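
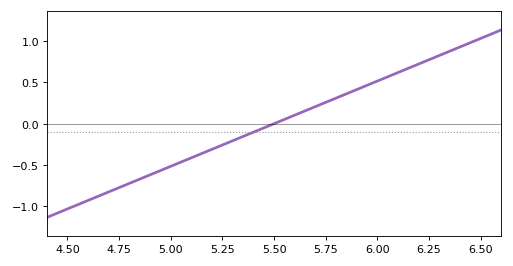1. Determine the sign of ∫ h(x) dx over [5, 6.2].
positive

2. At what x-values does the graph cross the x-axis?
5.5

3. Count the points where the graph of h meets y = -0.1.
1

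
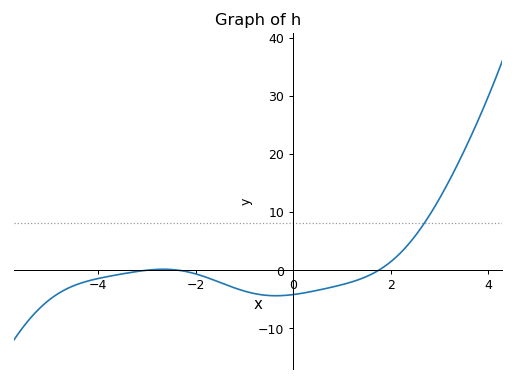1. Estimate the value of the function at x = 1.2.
-2.02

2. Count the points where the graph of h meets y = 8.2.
1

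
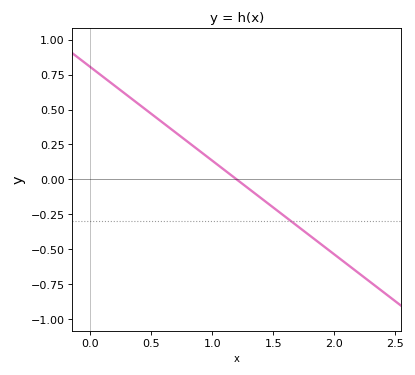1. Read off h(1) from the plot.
0.134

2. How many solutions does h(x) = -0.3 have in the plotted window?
1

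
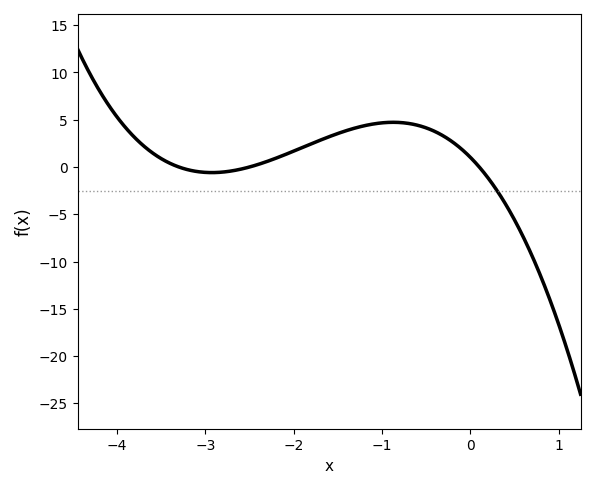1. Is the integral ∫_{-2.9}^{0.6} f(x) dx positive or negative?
positive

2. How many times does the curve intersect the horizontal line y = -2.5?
1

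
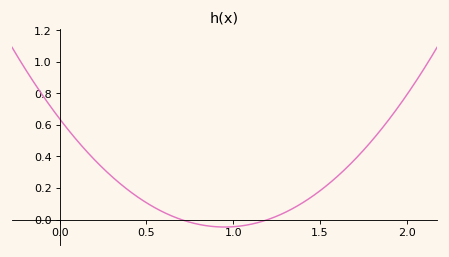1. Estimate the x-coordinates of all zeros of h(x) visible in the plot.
0.7, 1.2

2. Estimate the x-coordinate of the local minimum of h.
0.95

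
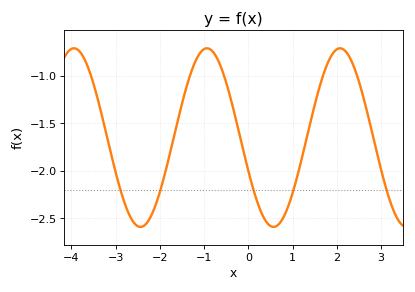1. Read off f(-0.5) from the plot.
-1.07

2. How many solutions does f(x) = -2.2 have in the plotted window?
5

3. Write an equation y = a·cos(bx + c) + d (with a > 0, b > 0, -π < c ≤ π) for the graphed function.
y = 0.94cos(2.09x + 1.95) - 1.65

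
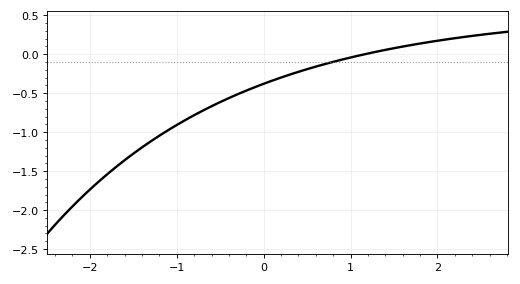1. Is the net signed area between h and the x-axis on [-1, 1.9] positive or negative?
negative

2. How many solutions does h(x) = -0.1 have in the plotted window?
1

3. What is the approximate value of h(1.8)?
0.136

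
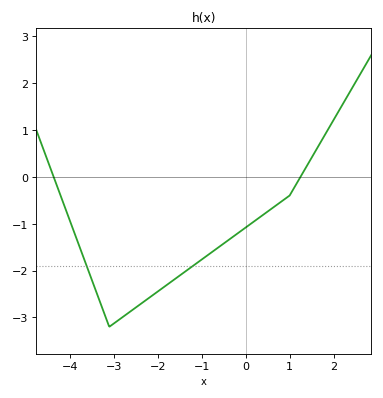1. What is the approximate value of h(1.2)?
-0.1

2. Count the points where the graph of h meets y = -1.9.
2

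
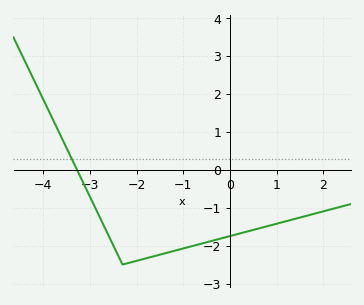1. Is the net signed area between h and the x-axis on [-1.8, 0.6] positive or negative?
negative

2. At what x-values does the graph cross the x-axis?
-3.27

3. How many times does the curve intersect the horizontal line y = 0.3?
1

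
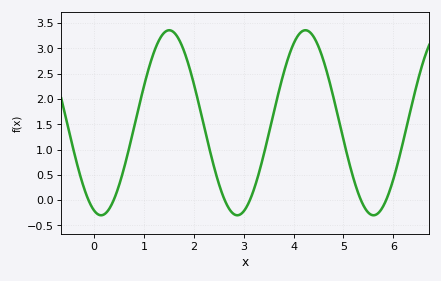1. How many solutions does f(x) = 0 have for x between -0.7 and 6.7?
6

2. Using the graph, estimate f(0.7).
1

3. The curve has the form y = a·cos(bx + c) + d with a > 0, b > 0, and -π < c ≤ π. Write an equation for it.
y = 1.83cos(2.3x + 2.8) + 1.53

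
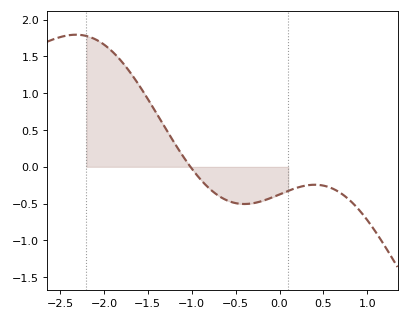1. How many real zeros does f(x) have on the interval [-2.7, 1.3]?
1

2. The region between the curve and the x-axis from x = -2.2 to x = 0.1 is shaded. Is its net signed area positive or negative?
positive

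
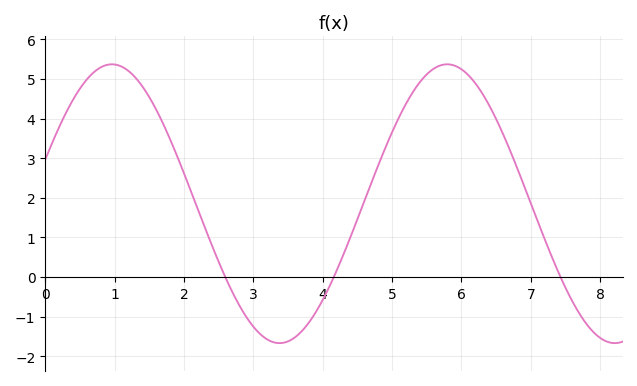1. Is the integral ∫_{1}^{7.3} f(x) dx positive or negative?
positive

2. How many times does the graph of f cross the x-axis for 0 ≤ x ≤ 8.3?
3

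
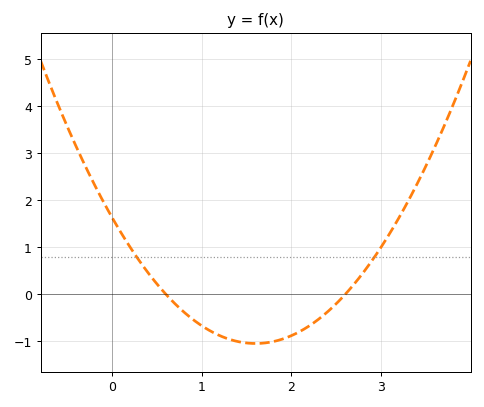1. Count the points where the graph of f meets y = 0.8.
2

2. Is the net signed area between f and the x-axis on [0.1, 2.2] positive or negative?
negative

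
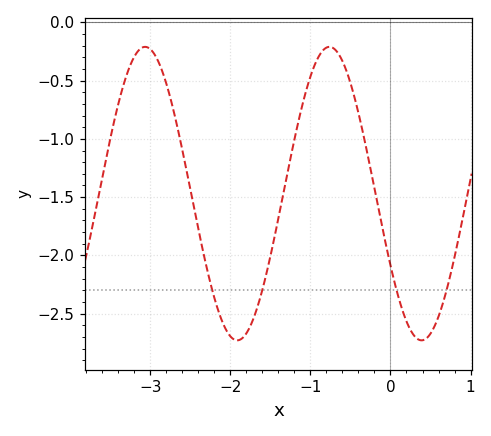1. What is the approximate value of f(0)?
-2.1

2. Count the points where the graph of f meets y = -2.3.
4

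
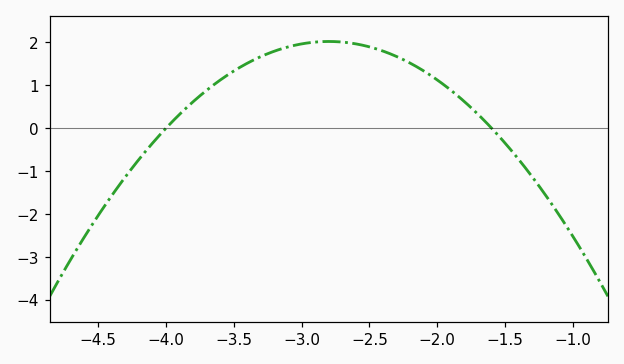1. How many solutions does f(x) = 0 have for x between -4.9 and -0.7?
2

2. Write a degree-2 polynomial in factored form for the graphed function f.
y = -1.4(x + 4)(x + 1.6)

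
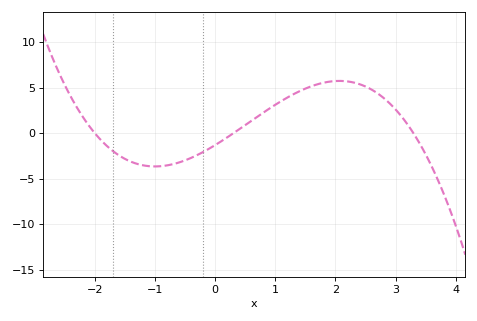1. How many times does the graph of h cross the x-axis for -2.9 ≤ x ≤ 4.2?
3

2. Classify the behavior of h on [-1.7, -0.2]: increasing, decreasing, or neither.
neither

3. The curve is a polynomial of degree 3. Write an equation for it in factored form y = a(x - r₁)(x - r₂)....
y = -0.65(x + 2)(x - 0.3)(x - 3.3)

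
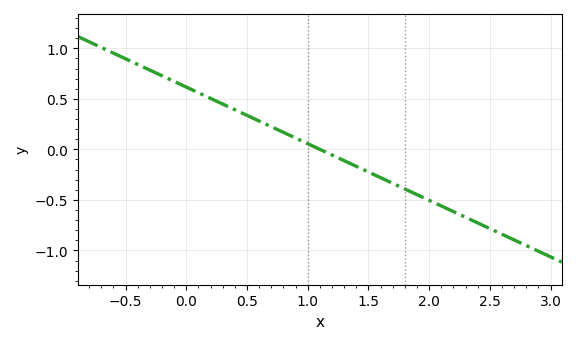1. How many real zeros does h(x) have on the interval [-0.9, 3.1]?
1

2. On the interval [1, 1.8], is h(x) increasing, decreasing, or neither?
decreasing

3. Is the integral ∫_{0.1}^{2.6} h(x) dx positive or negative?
negative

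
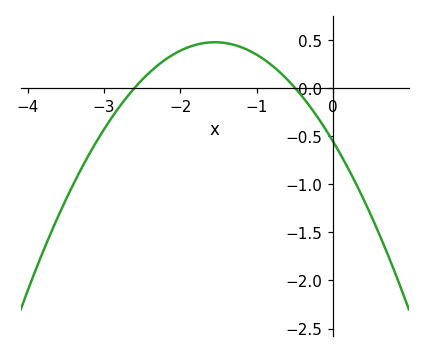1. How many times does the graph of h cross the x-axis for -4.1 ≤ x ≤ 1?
2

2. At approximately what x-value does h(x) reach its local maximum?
-1.5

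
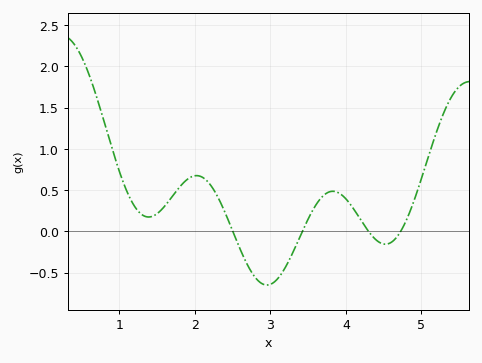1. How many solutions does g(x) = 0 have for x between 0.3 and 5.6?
4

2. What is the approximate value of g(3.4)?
-0.05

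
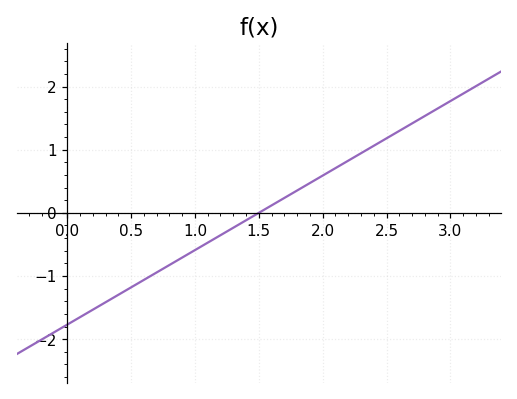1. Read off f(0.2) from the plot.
-1.5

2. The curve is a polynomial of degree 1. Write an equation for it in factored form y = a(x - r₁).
y = 1.18(x - 1.5)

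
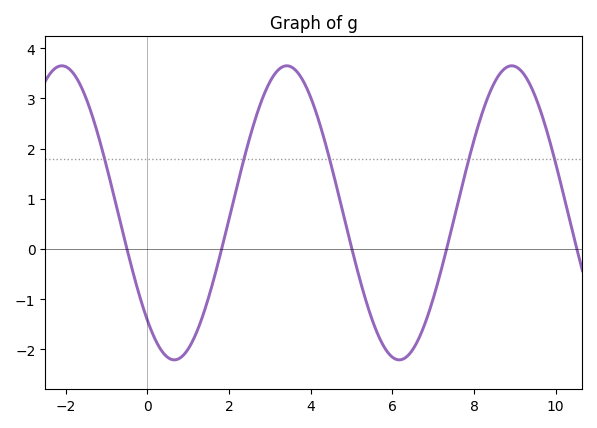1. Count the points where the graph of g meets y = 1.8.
5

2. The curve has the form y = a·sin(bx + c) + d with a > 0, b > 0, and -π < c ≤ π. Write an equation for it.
y = 2.93sin(1.14x - 2.32) + 0.72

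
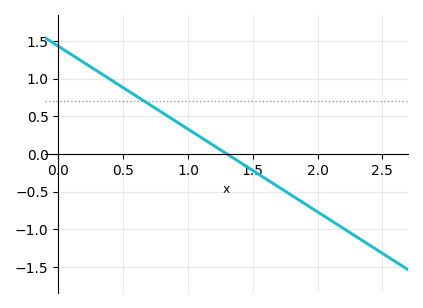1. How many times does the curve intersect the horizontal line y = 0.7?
1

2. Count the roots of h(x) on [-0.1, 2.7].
1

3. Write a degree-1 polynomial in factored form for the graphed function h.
y = -1.1(x - 1.3)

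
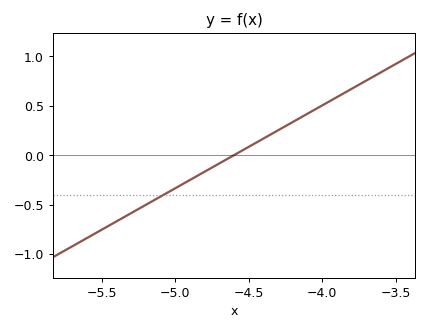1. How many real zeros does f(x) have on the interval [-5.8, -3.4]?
1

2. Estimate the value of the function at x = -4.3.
0.252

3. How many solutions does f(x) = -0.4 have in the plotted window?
1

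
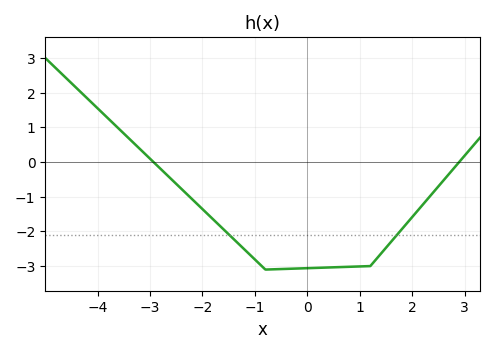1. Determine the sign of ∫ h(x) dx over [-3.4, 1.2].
negative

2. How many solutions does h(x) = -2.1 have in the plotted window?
2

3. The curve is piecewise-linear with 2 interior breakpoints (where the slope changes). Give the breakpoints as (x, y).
(-0.8, -3.1); (1.2, -3)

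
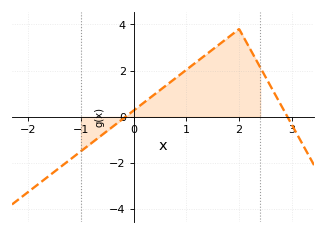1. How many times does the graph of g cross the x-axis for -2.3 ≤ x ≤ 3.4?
2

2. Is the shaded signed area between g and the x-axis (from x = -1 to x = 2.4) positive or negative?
positive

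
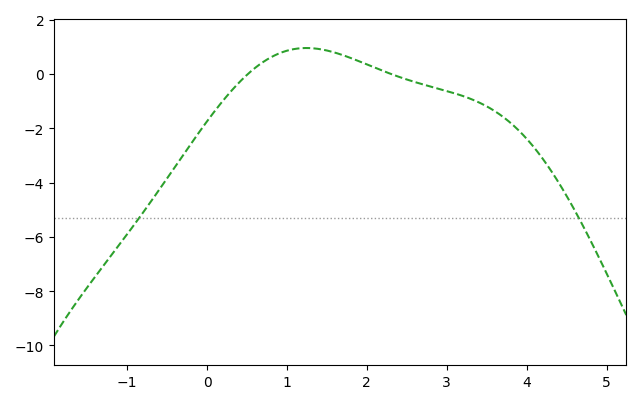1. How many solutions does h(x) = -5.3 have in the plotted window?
2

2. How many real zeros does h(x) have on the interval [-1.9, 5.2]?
2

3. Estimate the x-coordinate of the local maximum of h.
1.2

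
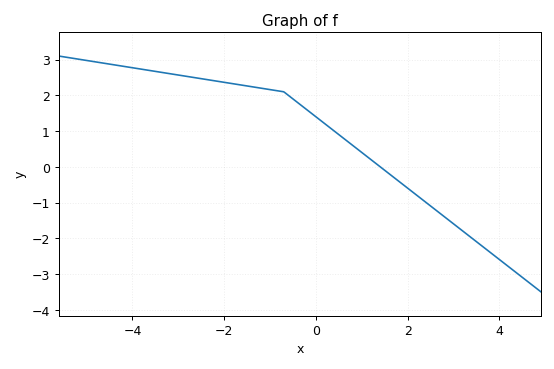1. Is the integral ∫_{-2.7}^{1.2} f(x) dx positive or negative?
positive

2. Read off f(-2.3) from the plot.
2.4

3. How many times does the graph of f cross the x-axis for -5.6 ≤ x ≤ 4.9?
1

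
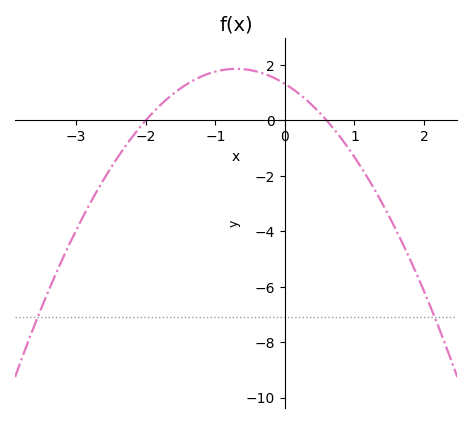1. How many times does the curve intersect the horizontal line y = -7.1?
2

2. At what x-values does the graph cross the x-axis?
-2, 0.6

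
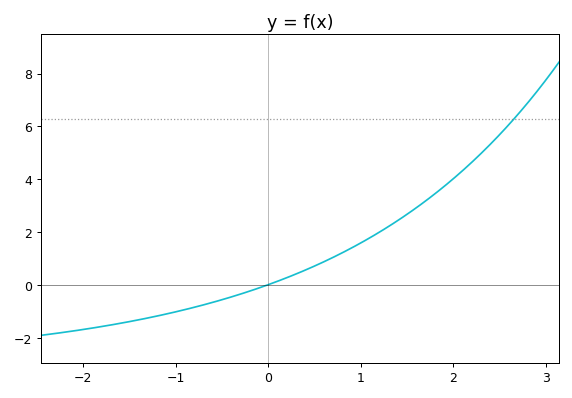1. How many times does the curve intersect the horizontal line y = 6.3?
1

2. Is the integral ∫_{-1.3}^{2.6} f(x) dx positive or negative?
positive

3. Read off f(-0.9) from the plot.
-1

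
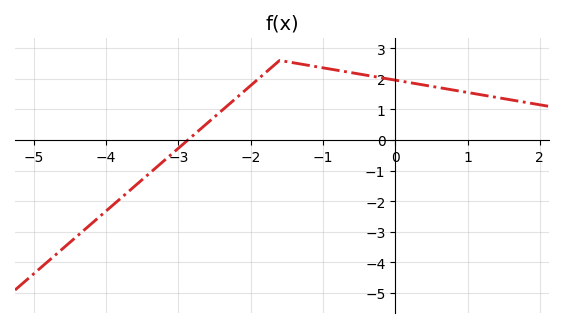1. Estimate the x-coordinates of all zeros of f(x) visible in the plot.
-2.9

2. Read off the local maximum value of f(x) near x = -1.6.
2.6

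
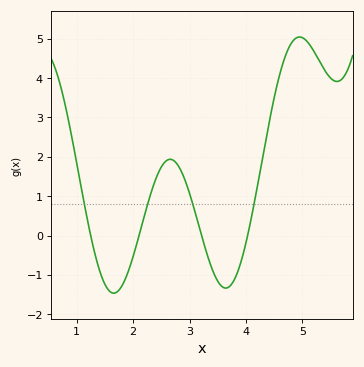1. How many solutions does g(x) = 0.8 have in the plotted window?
4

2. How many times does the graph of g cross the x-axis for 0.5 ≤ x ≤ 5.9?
4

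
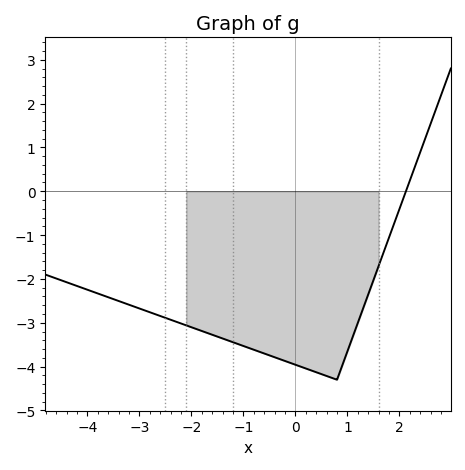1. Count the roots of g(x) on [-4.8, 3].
1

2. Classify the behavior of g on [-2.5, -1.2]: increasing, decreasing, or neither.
decreasing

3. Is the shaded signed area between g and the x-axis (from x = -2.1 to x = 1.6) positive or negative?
negative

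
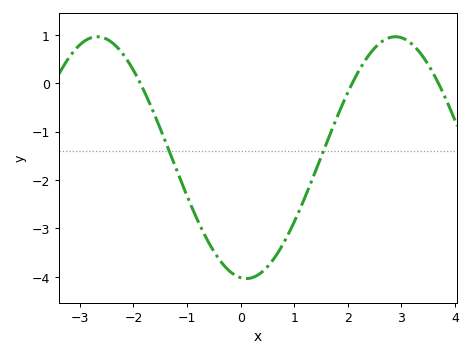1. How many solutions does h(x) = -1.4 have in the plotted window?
2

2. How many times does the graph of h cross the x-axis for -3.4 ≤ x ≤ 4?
3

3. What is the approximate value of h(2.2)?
0.2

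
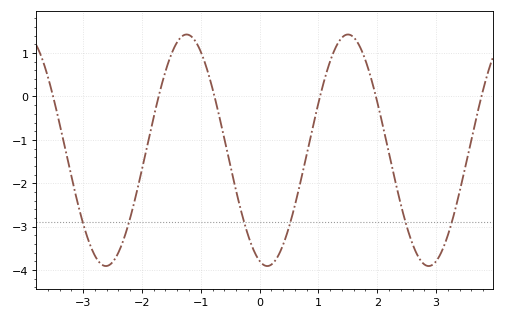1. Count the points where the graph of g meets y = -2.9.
6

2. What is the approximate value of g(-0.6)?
-0.965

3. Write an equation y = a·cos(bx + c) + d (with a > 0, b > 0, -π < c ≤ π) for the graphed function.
y = 2.67cos(2.29x + 2.84) - 1.24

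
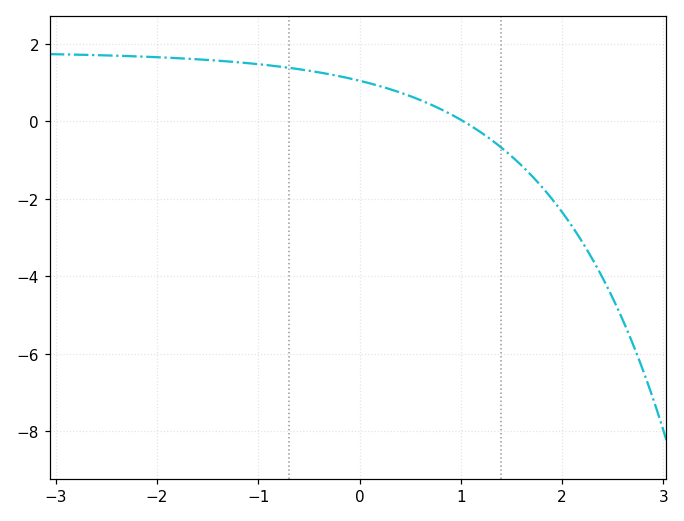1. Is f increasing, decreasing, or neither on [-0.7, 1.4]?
decreasing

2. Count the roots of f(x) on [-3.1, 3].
1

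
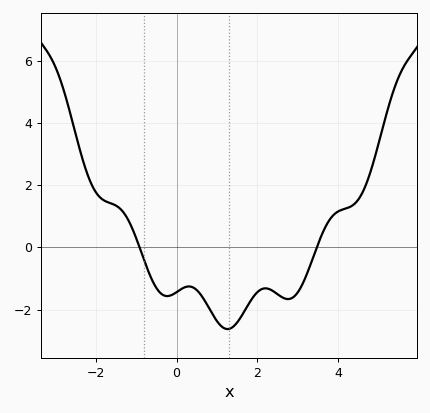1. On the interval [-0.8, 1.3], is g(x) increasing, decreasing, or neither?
neither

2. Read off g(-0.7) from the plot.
-0.771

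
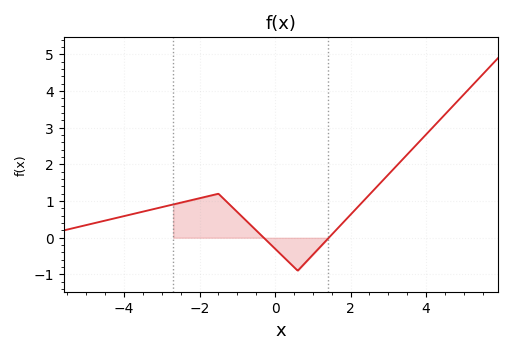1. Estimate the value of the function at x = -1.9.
1.1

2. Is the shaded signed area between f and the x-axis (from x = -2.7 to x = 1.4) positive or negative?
positive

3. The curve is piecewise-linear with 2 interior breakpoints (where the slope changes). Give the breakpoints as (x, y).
(-1.5, 1.2); (0.6, -0.9)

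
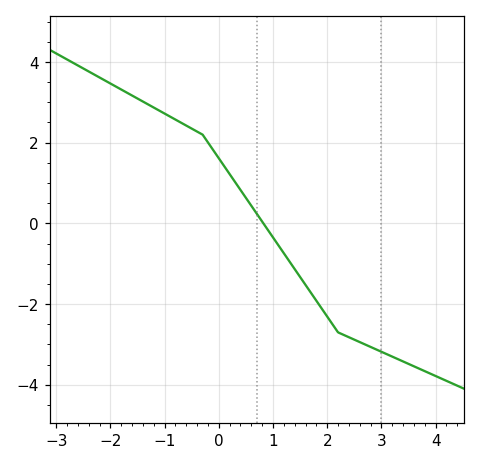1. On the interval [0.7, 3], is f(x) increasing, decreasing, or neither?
decreasing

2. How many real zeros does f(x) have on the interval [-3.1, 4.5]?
1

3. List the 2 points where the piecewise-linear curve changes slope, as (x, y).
(-0.3, 2.2); (2.2, -2.7)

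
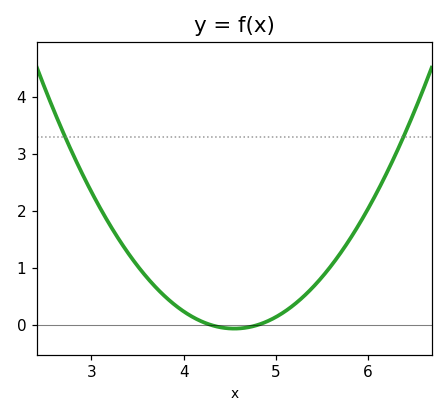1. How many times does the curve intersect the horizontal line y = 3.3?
2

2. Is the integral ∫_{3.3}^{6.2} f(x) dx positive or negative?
positive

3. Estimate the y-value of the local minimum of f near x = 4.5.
-0.062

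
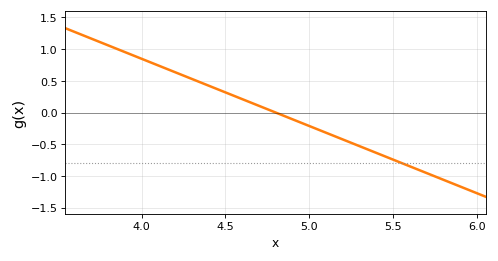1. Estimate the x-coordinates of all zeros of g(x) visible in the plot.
4.8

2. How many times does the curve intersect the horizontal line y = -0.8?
1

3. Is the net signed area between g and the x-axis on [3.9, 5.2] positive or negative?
positive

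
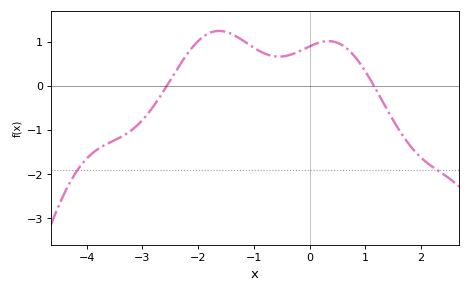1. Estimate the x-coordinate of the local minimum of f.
-0.5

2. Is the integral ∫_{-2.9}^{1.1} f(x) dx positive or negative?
positive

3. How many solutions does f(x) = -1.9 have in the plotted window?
2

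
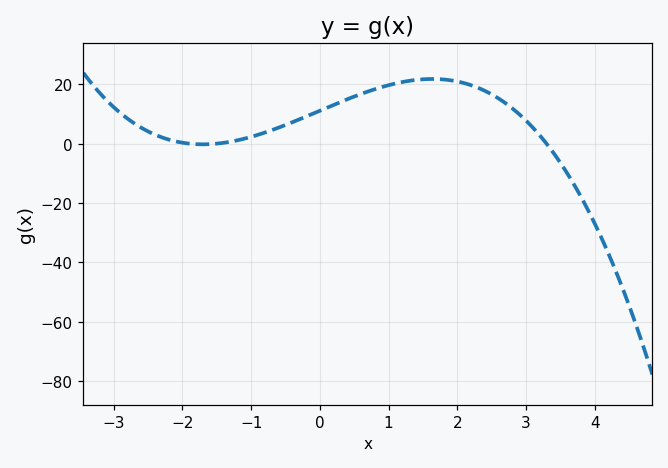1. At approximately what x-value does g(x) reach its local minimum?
-1.8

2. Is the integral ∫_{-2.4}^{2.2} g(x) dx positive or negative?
positive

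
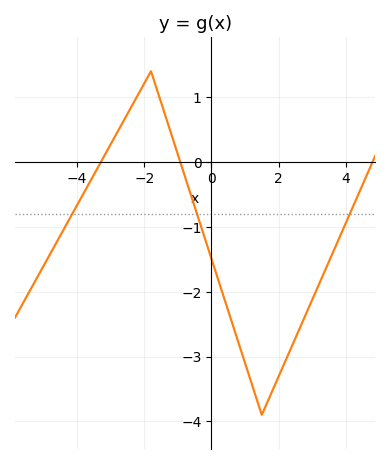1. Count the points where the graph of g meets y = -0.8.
3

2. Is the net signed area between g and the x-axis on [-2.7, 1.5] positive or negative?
negative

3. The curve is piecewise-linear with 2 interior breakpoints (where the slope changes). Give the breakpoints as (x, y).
(-1.8, 1.4); (1.5, -3.9)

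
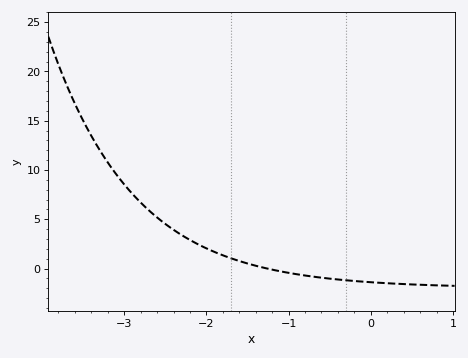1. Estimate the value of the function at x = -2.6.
5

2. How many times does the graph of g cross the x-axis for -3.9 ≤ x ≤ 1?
1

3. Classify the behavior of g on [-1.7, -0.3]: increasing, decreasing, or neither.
decreasing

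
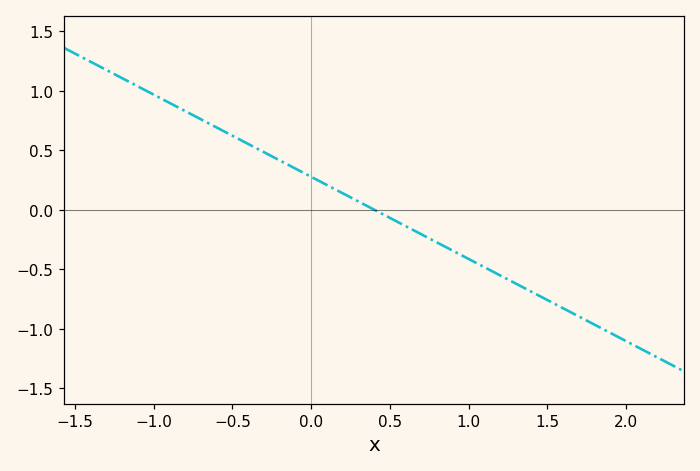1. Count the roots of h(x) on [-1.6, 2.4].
1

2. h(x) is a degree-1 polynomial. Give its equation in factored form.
y = -0.69(x - 0.4)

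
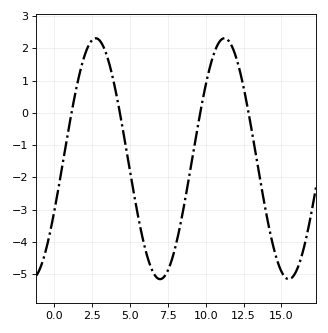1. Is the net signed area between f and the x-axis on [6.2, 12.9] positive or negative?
negative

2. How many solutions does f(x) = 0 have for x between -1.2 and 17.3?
4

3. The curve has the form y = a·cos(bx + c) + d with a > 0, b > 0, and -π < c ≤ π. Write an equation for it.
y = 3.73cos(0.74x - 2) - 1.42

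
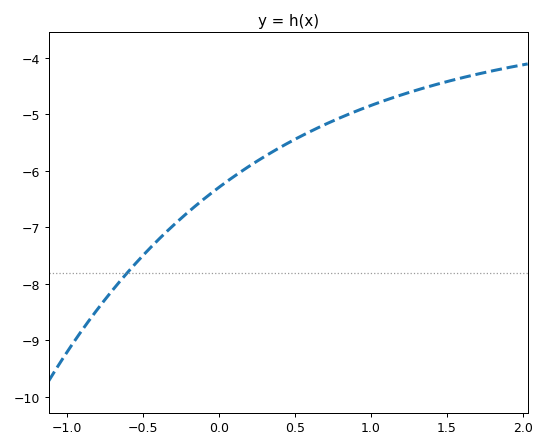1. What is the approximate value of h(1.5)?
-4.42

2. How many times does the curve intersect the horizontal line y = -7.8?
1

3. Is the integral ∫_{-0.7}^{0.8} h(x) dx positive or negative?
negative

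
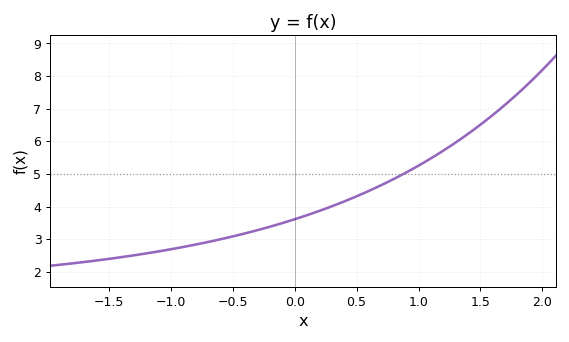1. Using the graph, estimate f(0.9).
5.04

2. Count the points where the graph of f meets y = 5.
1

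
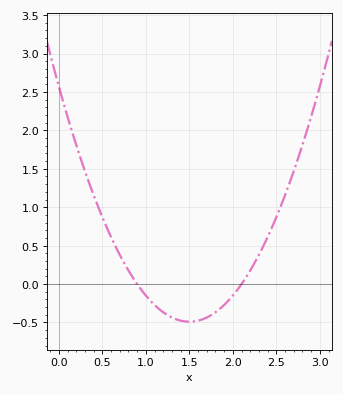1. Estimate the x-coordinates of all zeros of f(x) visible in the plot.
0.9, 2.1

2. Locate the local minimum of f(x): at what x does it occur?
1.5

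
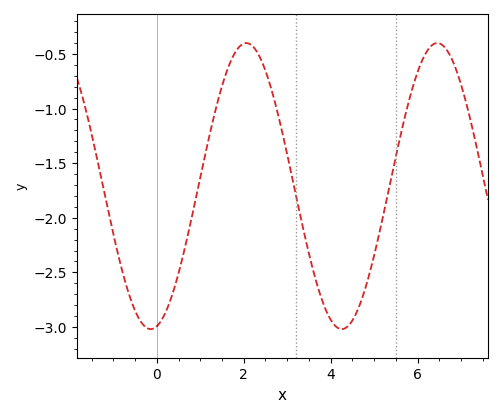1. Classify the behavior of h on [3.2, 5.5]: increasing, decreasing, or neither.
neither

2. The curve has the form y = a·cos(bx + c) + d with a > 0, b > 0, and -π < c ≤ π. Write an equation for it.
y = 1.31cos(1.4x - 2.9) - 1.71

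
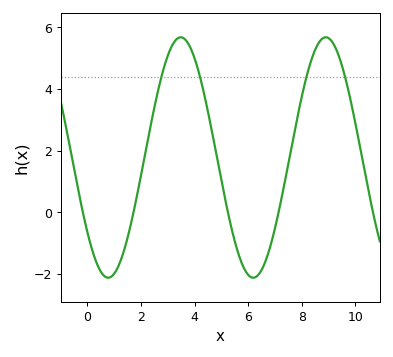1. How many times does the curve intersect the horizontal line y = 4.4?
4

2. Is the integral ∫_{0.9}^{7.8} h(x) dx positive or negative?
positive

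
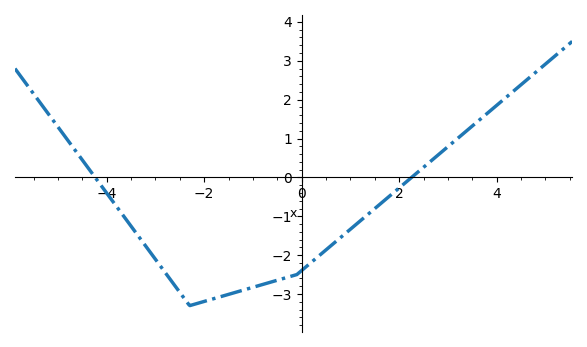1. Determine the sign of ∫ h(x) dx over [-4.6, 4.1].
negative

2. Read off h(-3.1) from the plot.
-1.9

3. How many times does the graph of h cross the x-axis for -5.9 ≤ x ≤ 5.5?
2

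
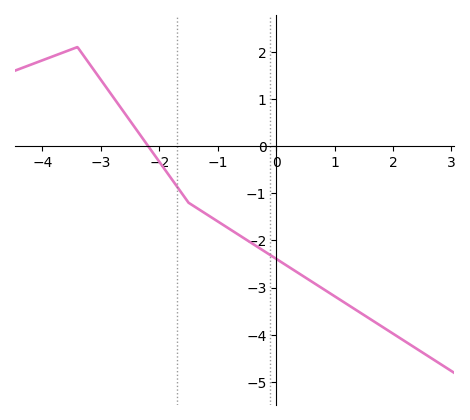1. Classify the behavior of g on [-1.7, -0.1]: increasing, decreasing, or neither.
decreasing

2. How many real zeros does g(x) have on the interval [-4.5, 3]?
1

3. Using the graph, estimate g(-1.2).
-1.4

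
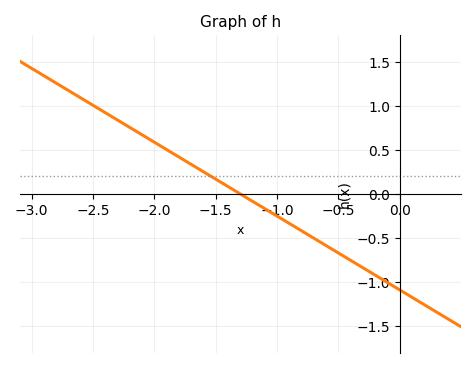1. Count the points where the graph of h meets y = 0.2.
1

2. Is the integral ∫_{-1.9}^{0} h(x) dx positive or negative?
negative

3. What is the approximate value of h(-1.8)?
0.42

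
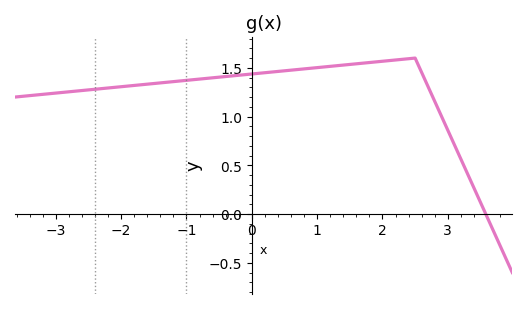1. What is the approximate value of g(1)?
1.5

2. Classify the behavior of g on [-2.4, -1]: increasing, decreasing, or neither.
increasing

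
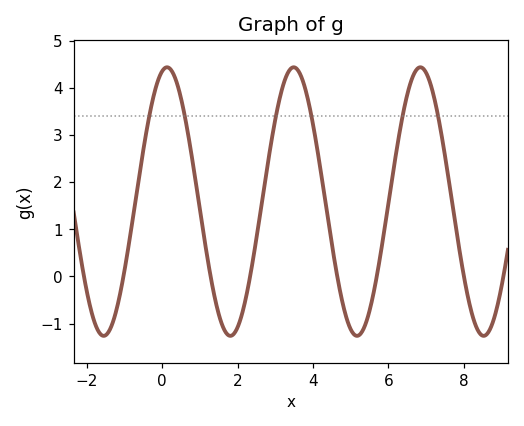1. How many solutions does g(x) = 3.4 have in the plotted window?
6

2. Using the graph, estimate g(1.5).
-0.8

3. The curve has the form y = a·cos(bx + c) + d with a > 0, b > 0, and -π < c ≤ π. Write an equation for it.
y = 2.85cos(1.9x - 0.24) + 1.59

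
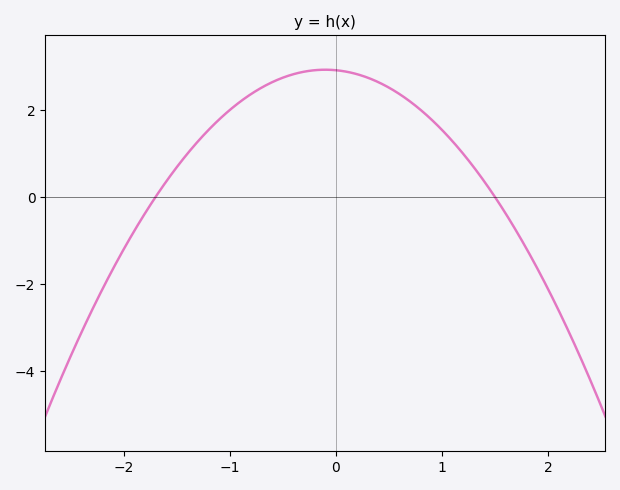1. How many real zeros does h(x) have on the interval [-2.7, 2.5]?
2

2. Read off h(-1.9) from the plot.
-0.775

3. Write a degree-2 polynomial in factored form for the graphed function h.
y = -1.14(x + 1.7)(x - 1.5)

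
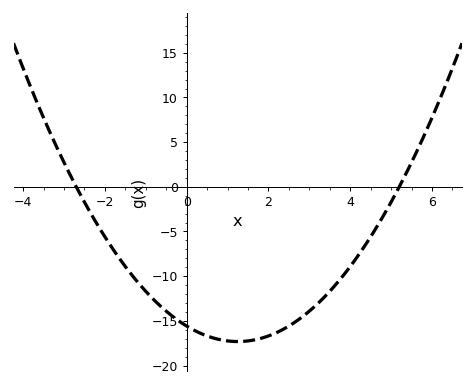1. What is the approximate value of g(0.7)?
-17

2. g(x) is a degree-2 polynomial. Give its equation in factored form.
y = 1.11(x + 2.7)(x - 5.2)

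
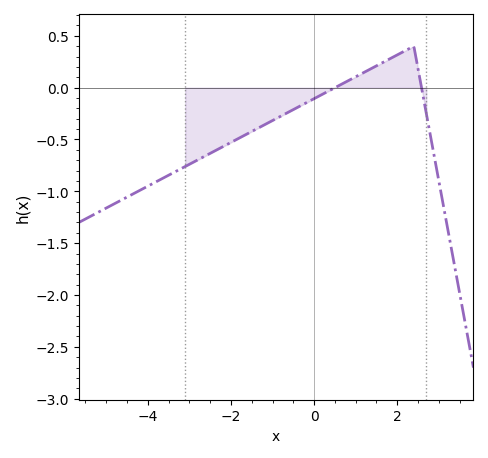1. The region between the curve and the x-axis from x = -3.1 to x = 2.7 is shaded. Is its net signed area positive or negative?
negative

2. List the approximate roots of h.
0.504, 2.59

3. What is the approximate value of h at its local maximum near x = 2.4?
0.399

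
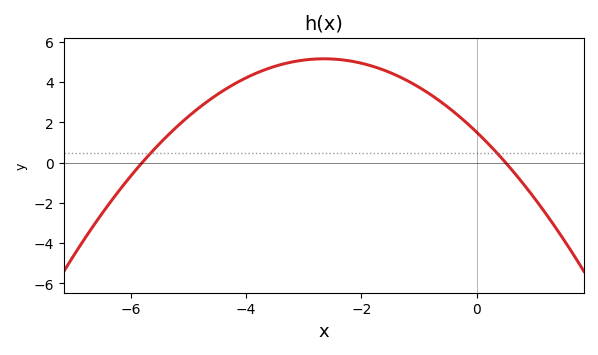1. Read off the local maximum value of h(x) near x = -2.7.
5.16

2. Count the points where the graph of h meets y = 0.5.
2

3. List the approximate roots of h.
-5.8, 0.5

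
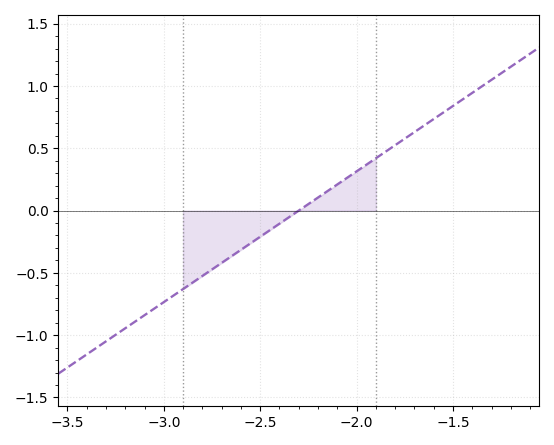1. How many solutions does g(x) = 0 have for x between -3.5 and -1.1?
1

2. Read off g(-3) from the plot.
-0.735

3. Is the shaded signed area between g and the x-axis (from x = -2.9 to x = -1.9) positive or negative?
negative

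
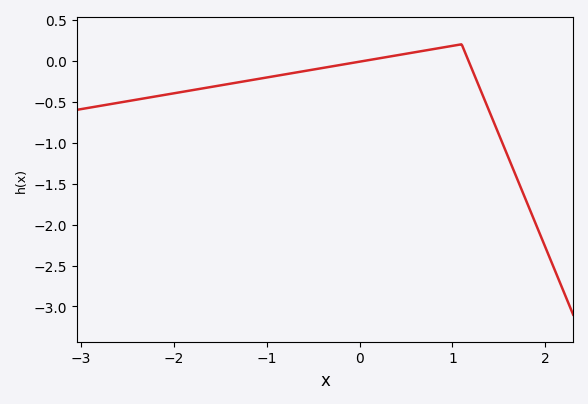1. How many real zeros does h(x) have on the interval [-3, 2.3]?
2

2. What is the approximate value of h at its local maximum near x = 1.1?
0.2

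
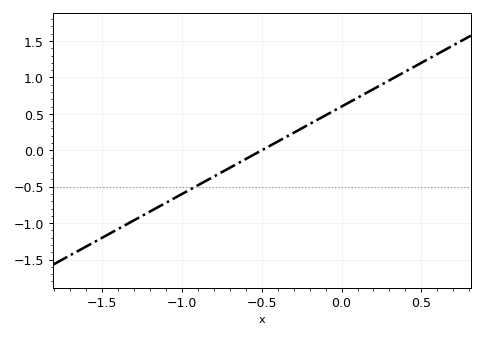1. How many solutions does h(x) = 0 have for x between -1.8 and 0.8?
1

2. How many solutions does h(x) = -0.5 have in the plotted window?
1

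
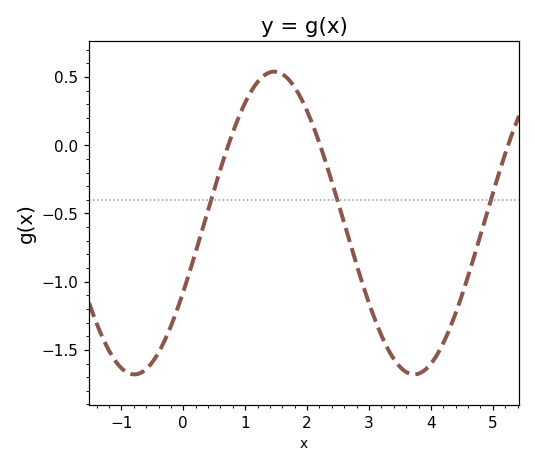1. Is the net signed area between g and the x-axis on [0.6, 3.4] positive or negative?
negative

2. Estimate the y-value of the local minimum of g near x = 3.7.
-1.7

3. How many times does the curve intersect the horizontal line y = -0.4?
3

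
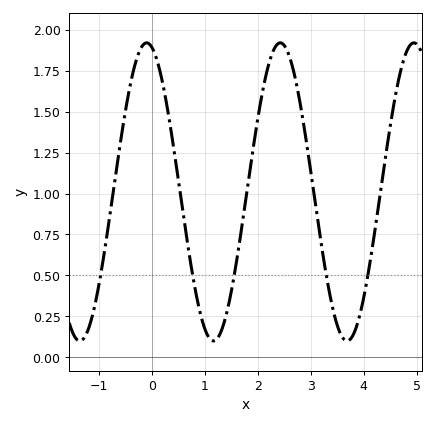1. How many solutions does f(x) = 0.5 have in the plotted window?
5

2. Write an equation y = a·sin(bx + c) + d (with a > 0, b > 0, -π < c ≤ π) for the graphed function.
y = 0.91sin(2.5x + 1.8) + 1.01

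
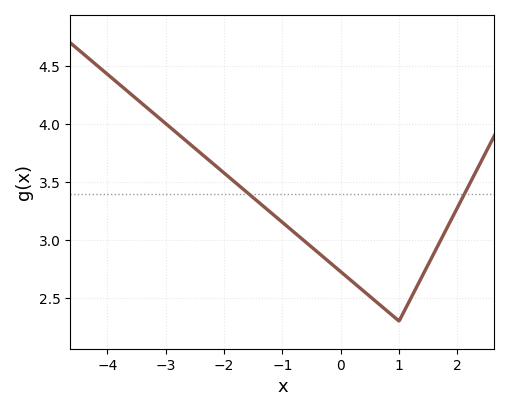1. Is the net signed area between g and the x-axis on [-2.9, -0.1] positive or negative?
positive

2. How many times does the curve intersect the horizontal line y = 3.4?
2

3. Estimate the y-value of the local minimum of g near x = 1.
2.3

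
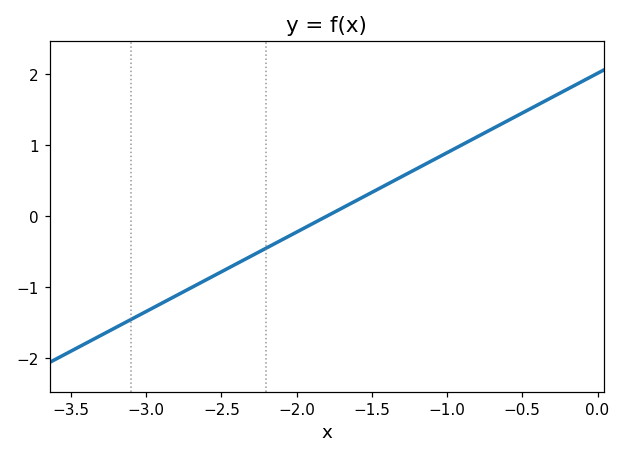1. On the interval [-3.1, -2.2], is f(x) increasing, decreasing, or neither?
increasing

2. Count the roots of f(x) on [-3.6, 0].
1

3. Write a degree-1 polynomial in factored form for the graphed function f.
y = 1.12(x + 1.8)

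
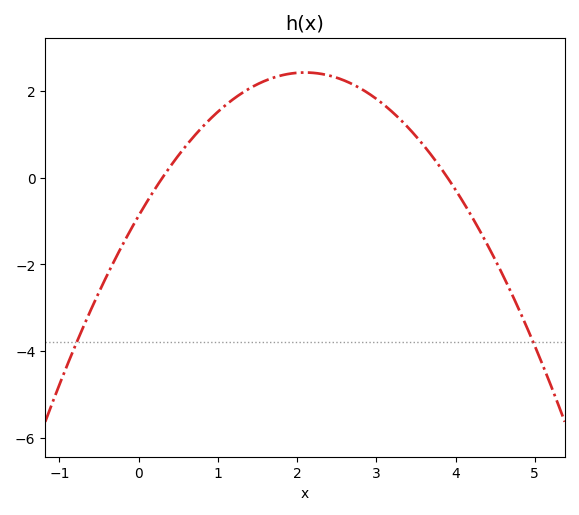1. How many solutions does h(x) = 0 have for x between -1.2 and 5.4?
2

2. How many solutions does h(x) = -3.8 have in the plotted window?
2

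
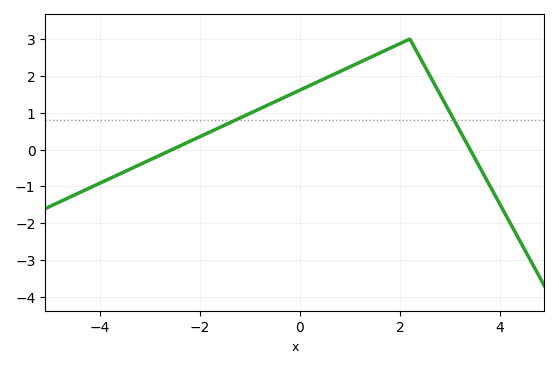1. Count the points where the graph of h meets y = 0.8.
2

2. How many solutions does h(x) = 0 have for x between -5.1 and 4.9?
2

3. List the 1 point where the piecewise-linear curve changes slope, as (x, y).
(2.2, 3)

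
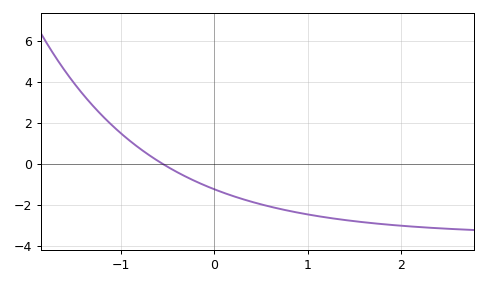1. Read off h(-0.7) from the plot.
0.4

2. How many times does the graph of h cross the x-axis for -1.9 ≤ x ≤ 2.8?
1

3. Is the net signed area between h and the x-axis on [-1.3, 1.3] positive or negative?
negative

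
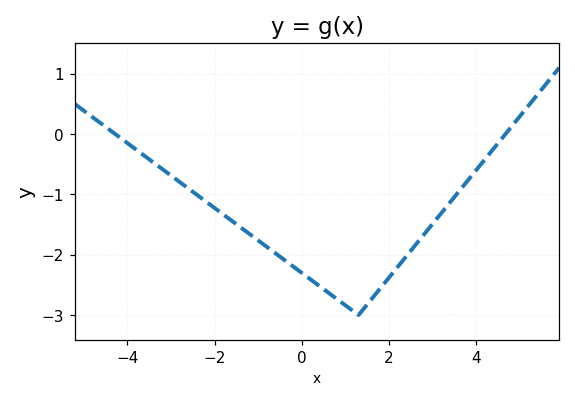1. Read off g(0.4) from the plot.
-2.5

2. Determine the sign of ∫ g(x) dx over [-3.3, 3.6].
negative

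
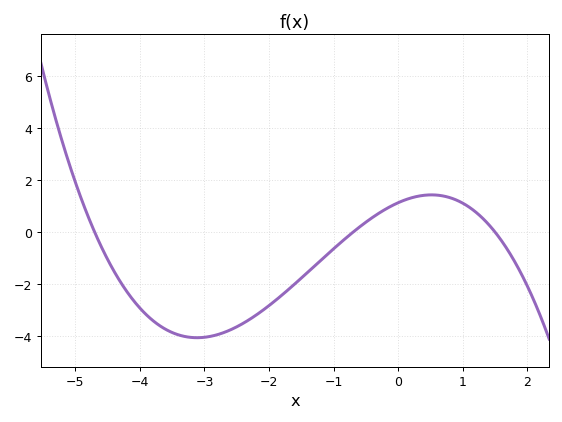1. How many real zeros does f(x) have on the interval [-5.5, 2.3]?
3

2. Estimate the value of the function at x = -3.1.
-4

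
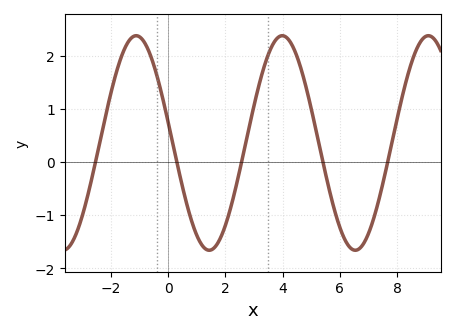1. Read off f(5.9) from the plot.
-1.06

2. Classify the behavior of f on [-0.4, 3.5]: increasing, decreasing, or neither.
neither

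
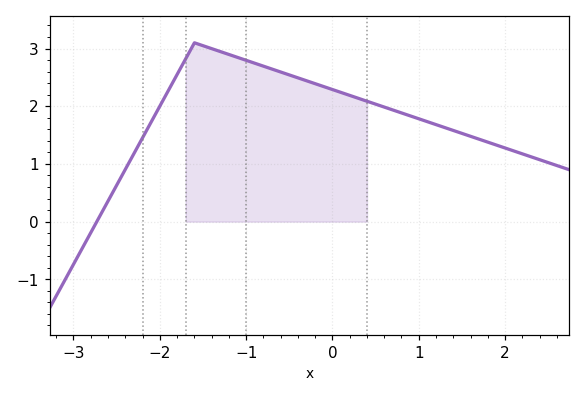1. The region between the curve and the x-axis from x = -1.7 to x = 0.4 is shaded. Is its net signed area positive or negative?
positive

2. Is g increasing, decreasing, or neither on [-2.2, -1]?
neither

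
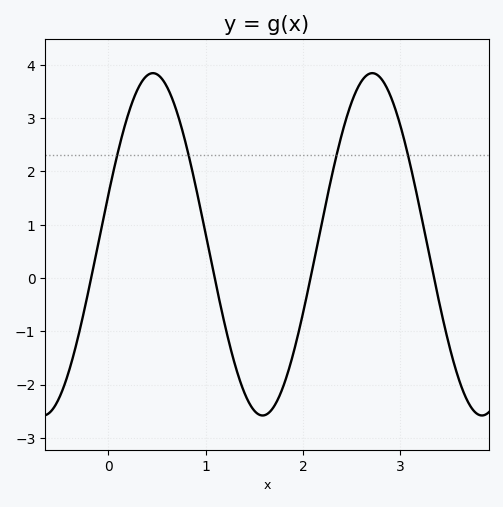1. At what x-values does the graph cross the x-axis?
-0.2, 1.1, 2.1, 3.3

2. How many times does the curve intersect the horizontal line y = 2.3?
4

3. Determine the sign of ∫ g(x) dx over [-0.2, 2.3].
positive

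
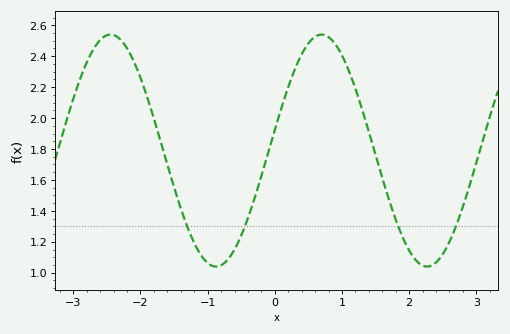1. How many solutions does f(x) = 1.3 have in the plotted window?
4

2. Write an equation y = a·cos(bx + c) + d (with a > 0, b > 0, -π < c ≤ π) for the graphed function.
y = 0.75cos(2x - 1.39) + 1.79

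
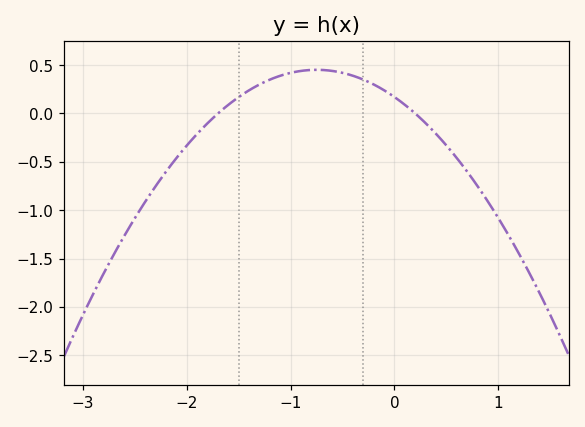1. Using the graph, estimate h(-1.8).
-0.1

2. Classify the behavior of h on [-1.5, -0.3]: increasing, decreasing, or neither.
neither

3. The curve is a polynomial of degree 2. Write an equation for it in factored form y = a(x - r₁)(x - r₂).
y = -0.5(x + 1.7)(x - 0.2)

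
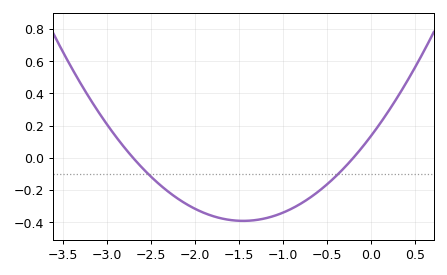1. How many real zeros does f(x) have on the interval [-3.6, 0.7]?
2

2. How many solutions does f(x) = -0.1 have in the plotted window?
2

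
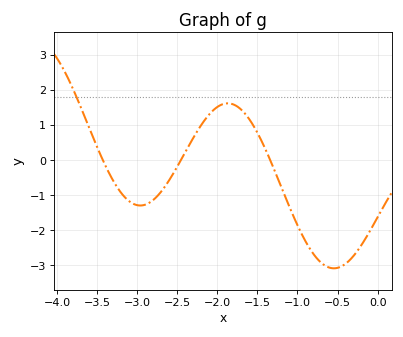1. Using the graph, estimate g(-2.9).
-1.3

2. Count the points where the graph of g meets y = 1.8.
1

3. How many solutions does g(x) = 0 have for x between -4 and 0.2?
3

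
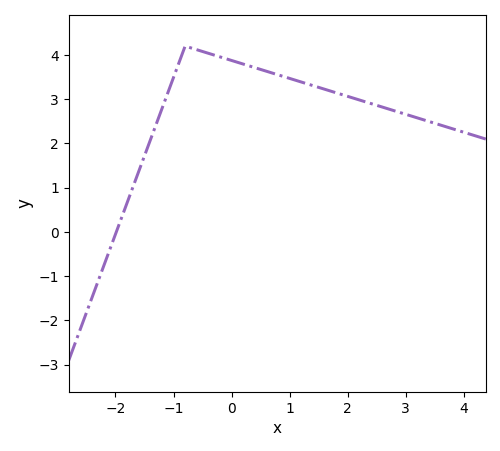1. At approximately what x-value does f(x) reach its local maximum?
-0.8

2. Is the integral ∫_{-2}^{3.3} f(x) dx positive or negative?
positive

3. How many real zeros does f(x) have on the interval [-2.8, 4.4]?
1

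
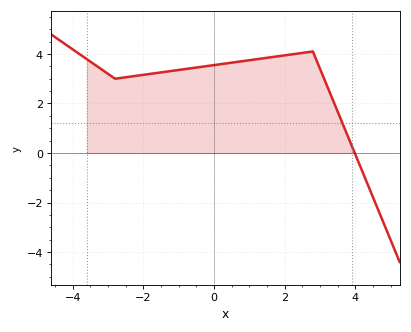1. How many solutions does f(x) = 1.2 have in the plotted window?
1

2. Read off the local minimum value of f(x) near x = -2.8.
3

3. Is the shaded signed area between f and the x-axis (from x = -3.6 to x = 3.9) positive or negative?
positive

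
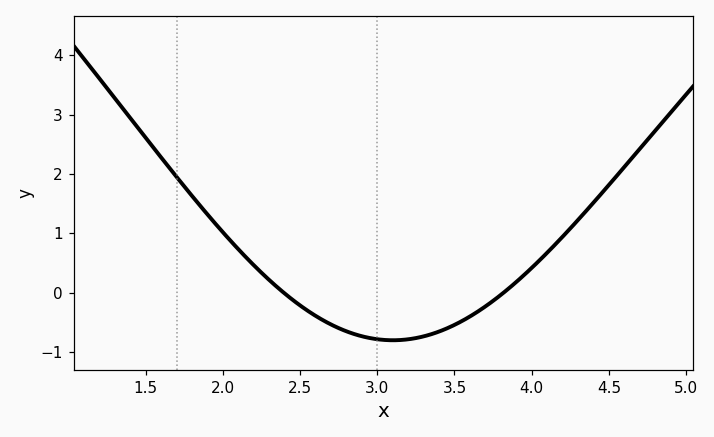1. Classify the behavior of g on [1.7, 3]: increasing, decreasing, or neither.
decreasing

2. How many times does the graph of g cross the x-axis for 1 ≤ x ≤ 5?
2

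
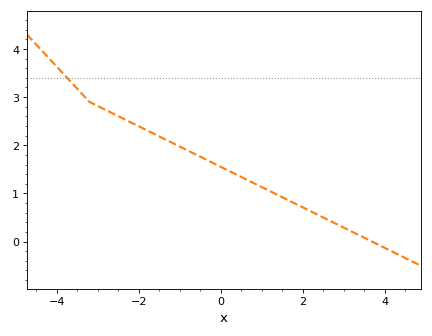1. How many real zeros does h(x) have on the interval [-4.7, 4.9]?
1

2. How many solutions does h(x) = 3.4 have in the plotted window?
1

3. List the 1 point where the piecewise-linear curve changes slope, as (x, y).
(-3.2, 2.9)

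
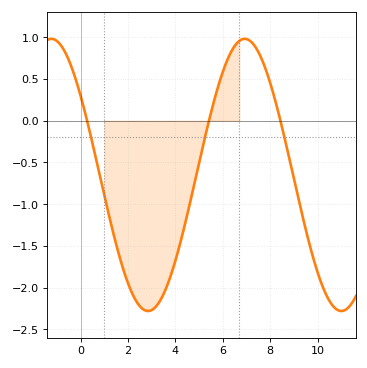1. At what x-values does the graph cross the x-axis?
0.2, 5.4, 8.4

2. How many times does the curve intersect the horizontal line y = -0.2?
3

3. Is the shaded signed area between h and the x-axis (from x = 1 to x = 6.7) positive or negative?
negative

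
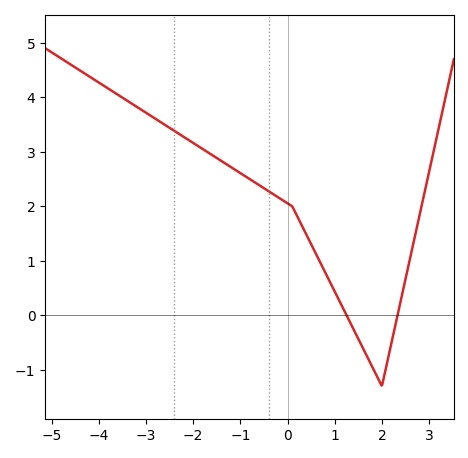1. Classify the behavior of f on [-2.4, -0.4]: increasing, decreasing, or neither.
decreasing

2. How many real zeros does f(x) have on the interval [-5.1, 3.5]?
2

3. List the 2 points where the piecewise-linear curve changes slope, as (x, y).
(0.1, 2); (2, -1.3)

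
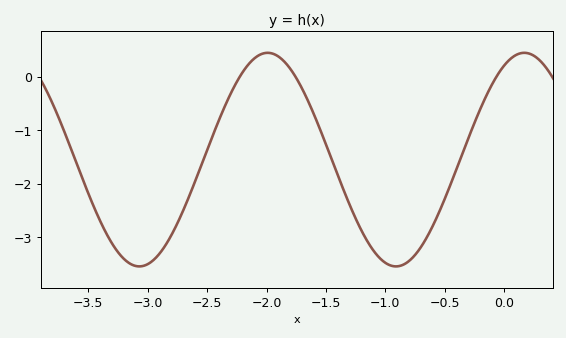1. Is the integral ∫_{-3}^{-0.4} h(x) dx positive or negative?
negative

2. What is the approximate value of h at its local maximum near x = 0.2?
0.4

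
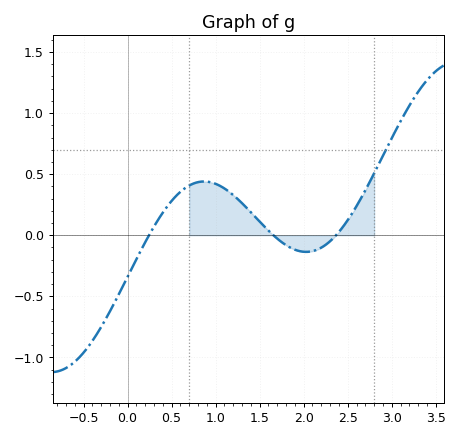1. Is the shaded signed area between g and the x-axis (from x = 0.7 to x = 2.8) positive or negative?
positive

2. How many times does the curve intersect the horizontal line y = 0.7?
1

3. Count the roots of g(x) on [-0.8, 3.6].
3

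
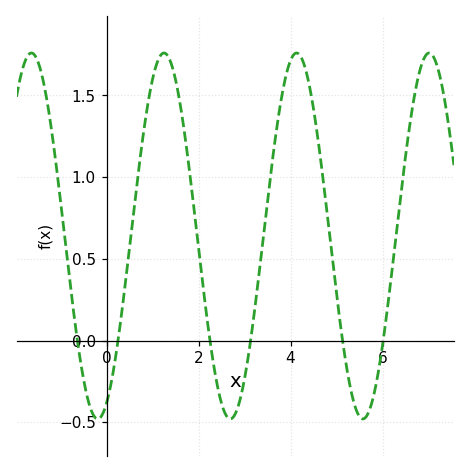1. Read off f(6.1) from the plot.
0.183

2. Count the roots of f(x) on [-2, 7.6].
6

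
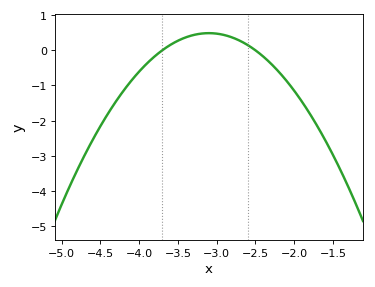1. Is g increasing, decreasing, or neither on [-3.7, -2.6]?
neither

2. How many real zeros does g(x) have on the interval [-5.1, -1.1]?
2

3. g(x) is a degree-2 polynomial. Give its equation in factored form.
y = -1.35(x + 3.7)(x + 2.5)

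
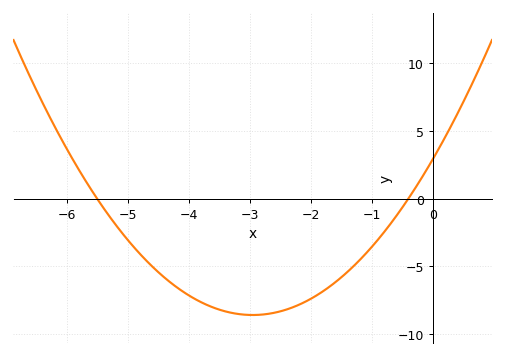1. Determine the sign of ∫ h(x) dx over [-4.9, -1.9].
negative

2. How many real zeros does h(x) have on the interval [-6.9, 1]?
2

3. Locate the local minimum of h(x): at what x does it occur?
-2.95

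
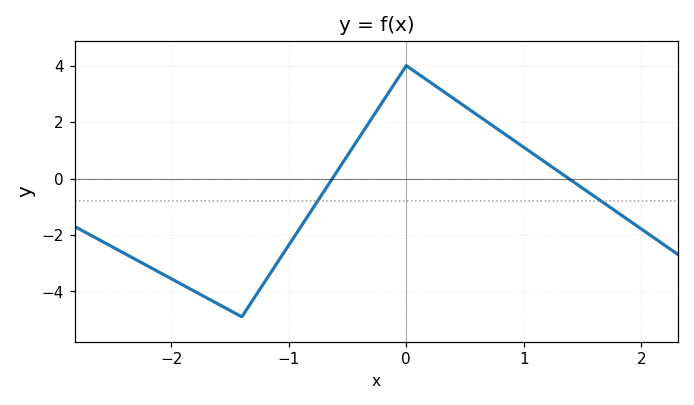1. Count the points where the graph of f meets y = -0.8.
2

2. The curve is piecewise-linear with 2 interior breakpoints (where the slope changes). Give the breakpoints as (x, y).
(-1.4, -4.9); (0, 4)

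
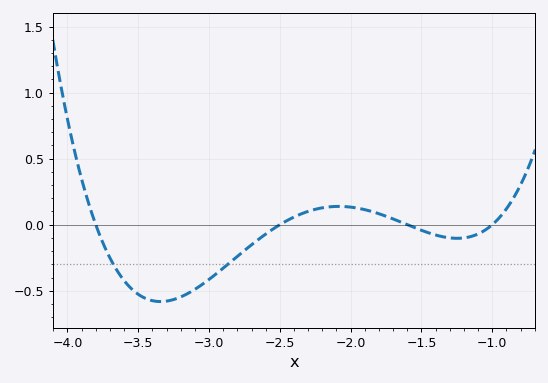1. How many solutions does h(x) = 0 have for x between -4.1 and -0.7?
4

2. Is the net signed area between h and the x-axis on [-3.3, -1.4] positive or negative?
negative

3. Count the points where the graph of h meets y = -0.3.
2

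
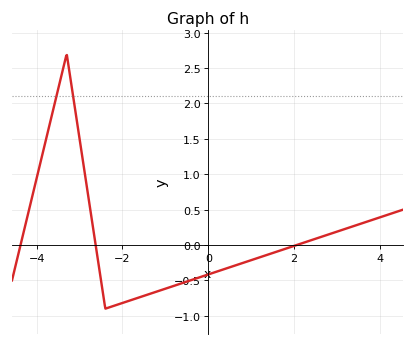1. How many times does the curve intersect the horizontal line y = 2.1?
2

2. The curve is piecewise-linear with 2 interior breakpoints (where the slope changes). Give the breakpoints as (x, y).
(-3.3, 2.7); (-2.4, -0.9)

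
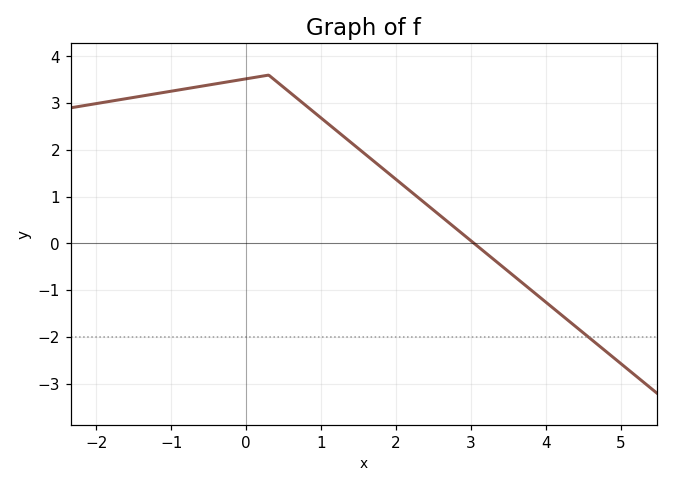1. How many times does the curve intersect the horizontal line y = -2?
1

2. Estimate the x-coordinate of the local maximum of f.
0.2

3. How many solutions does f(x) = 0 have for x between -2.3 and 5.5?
1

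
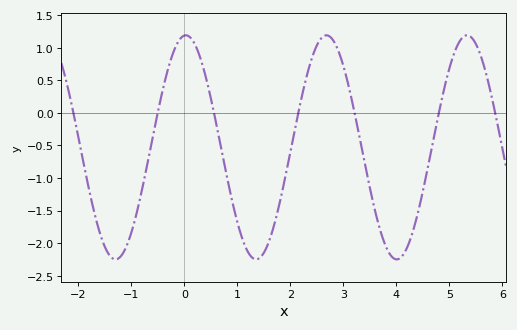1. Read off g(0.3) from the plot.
0.849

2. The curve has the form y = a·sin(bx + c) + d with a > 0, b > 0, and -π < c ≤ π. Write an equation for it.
y = 1.72sin(2.37x + 1.5) - 0.53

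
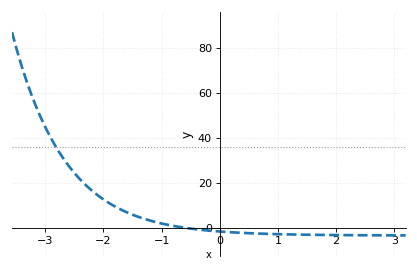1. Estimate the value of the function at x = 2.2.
-3.28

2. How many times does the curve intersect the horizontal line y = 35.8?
1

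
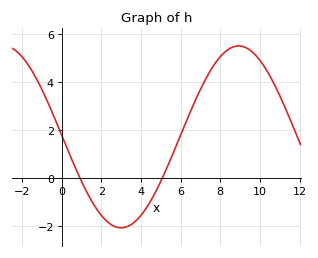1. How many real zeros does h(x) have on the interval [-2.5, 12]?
2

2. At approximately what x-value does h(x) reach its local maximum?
9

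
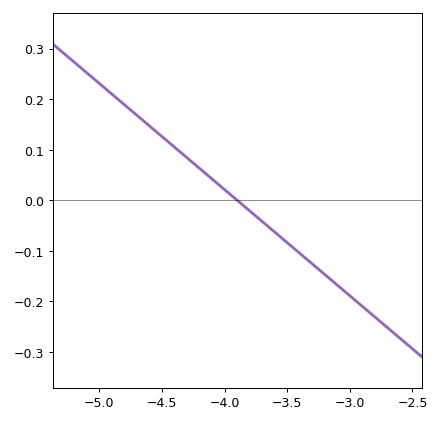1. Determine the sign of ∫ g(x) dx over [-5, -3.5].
positive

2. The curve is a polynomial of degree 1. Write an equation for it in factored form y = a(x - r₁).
y = -0.21(x + 3.9)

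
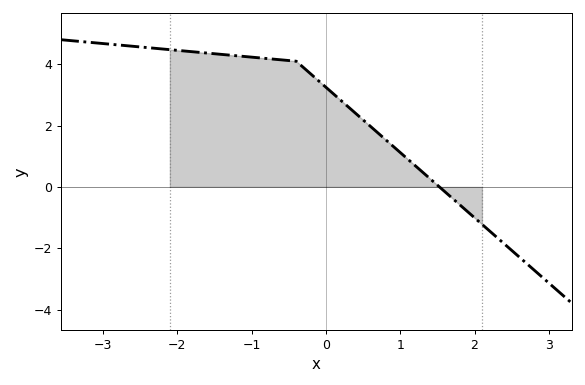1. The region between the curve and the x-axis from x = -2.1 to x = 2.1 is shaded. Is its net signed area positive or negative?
positive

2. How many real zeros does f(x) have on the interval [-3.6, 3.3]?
1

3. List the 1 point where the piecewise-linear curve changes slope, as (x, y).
(-0.4, 4.1)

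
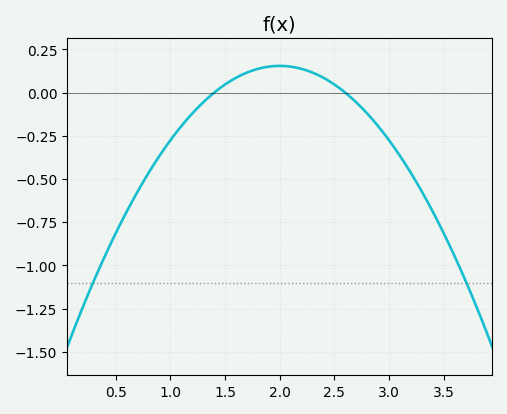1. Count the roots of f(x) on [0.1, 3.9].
2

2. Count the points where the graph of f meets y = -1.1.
2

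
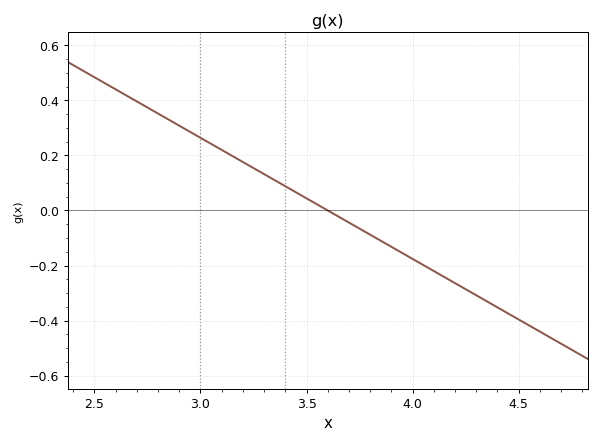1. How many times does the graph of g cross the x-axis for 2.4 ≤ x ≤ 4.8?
1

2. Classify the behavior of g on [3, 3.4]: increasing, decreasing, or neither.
decreasing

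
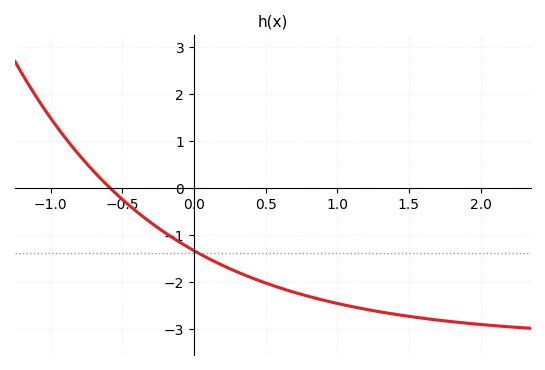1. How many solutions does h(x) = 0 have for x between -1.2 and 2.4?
1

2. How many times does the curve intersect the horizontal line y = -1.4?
1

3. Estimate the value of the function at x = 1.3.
-2.6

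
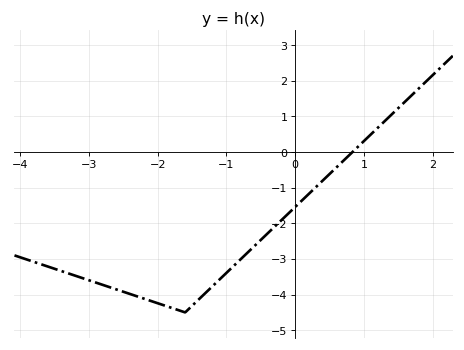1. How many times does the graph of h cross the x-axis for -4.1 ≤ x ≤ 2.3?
1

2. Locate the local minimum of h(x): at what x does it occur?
-1.6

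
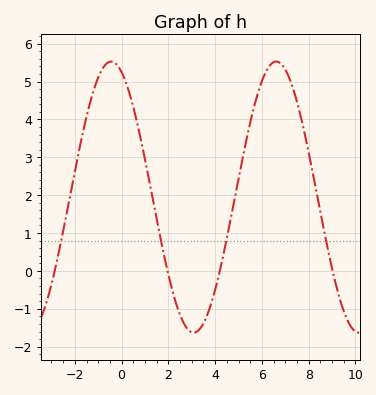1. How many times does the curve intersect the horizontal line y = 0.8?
4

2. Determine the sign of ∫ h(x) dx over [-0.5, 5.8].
positive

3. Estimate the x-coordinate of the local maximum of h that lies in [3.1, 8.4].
6.61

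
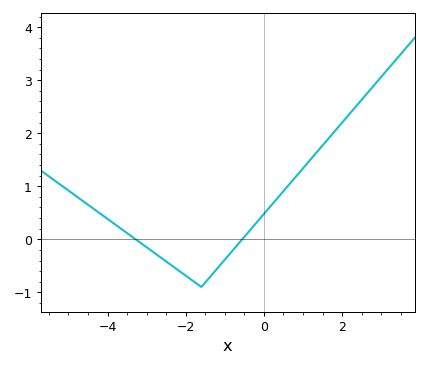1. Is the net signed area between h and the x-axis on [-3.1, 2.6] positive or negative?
positive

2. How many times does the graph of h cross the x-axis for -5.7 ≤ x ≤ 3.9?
2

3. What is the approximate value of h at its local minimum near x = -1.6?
-0.9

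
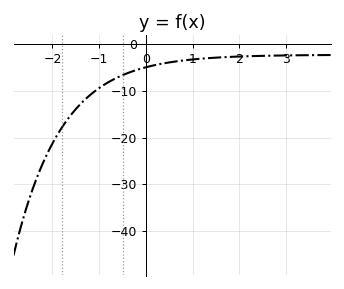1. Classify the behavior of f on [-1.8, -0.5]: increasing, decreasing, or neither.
increasing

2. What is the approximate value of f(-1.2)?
-11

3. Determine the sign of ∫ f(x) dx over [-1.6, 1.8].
negative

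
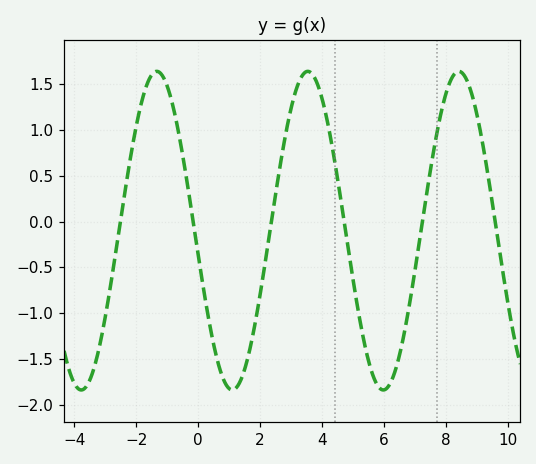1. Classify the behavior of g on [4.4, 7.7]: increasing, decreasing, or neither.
neither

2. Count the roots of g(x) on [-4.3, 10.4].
6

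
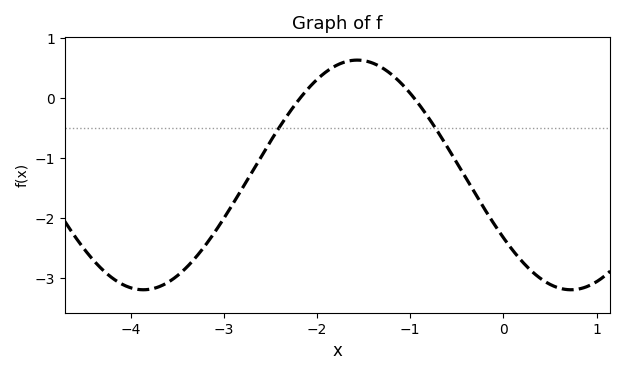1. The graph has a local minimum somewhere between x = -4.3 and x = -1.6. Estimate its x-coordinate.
-3.86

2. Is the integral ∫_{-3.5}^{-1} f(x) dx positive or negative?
negative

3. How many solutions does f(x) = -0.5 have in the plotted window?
2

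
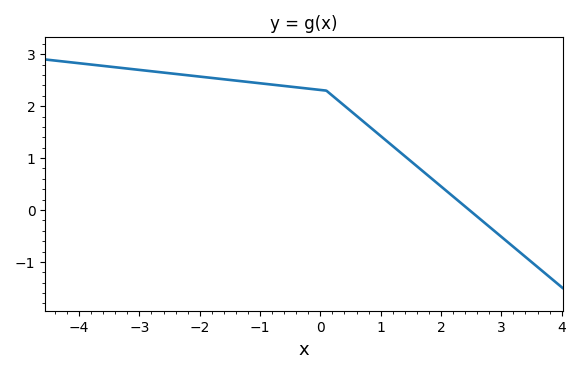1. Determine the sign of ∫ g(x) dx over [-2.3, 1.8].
positive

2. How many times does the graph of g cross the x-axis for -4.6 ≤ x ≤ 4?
1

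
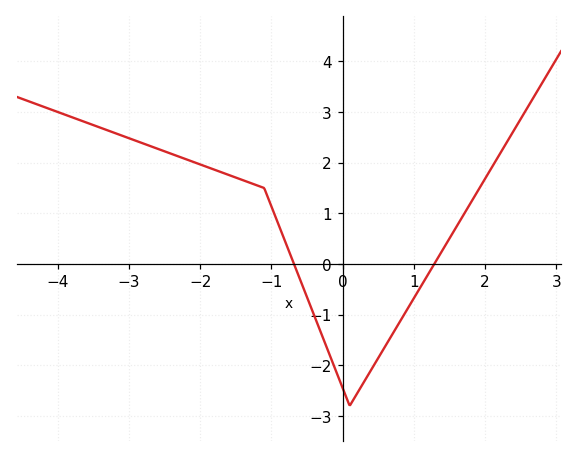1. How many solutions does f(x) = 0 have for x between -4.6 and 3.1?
2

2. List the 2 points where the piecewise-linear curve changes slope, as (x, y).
(-1.1, 1.5); (0.1, -2.8)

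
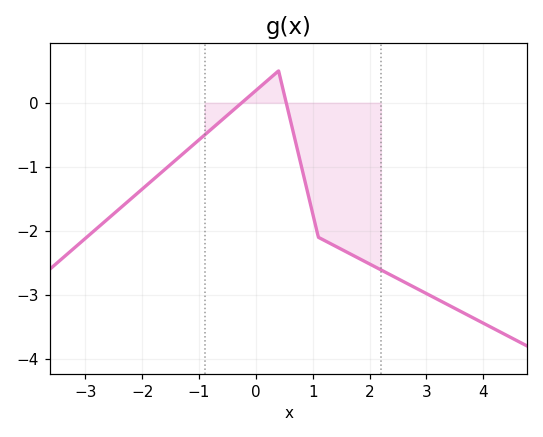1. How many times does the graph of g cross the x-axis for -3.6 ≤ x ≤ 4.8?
2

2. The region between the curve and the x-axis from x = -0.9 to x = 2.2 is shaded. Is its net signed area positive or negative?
negative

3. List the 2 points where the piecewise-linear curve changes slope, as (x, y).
(0.4, 0.5); (1.1, -2.1)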